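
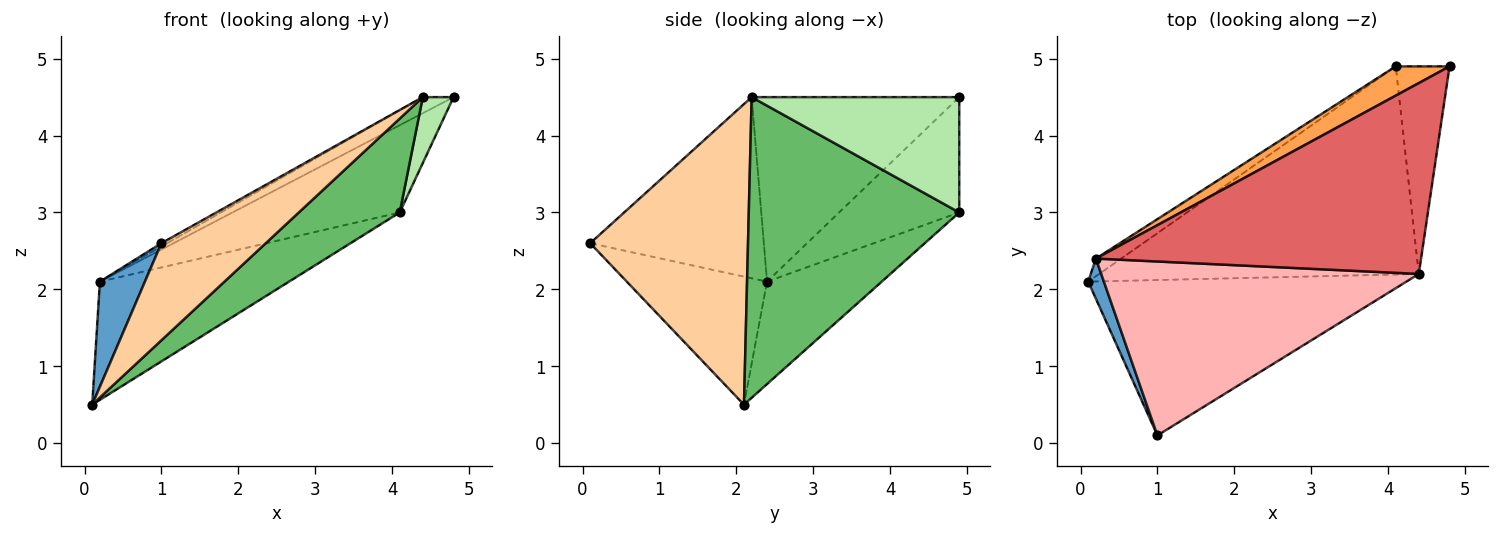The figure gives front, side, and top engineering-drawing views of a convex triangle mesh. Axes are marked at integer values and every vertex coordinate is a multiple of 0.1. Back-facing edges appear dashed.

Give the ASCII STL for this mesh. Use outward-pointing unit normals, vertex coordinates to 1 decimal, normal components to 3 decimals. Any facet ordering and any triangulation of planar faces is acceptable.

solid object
 facet normal -0.946 -0.304 0.116
  outer loop
   vertex 0.2 2.4 2.1
   vertex 0.1 2.1 0.5
   vertex 1.0 0.1 2.6
  endloop
 endfacet
 facet normal -0.514 0.848 -0.127
  outer loop
   vertex 0.2 2.4 2.1
   vertex 4.1 4.9 3.0
   vertex 0.1 2.1 0.5
  endloop
 endfacet
 facet normal -0.563 0.784 0.263
  outer loop
   vertex 0.2 2.4 2.1
   vertex 4.8 4.9 4.5
   vertex 4.1 4.9 3.0
  endloop
 endfacet
 facet normal 0.625 -0.414 -0.662
  outer loop
   vertex 4.4 2.2 4.5
   vertex 1.0 0.1 2.6
   vertex 0.1 2.1 0.5
  endloop
 endfacet
 facet normal 0.651 -0.312 -0.692
  outer loop
   vertex 4.4 2.2 4.5
   vertex 0.1 2.1 0.5
   vertex 4.1 4.9 3.0
  endloop
 endfacet
 facet normal 0.898 -0.133 -0.419
  outer loop
   vertex 4.4 2.2 4.5
   vertex 4.1 4.9 3.0
   vertex 4.8 4.9 4.5
  endloop
 endfacet
 facet normal -0.492 0.073 0.867
  outer loop
   vertex 4.4 2.2 4.5
   vertex 4.8 4.9 4.5
   vertex 0.2 2.4 2.1
  endloop
 endfacet
 facet normal -0.495 0.016 0.868
  outer loop
   vertex 4.4 2.2 4.5
   vertex 0.2 2.4 2.1
   vertex 1.0 0.1 2.6
  endloop
 endfacet
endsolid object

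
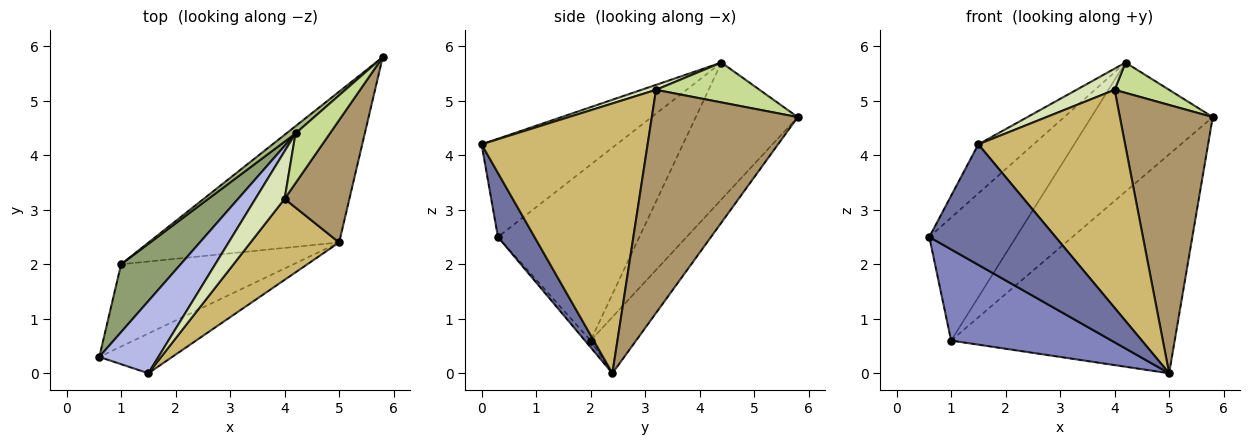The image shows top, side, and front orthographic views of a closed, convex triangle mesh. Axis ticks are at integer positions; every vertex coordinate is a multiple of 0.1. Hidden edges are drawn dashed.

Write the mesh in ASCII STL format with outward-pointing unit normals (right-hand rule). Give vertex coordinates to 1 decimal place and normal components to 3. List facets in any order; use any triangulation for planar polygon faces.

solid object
 facet normal 0.265 -0.916 -0.302
  outer loop
   vertex 1.5 0.0 4.2
   vertex 0.6 0.3 2.5
   vertex 5.0 2.4 0.0
  endloop
 endfacet
 facet normal -0.026 -0.742 -0.670
  outer loop
   vertex 1.0 2.0 0.6
   vertex 5.0 2.4 0.0
   vertex 0.6 0.3 2.5
  endloop
 endfacet
 facet normal -0.165 0.812 -0.559
  outer loop
   vertex 1.0 2.0 0.6
   vertex 5.8 5.8 4.7
   vertex 5.0 2.4 0.0
  endloop
 endfacet
 facet normal -0.809 0.330 0.486
  outer loop
   vertex 4.2 4.4 5.7
   vertex 0.6 0.3 2.5
   vertex 1.5 0.0 4.2
  endloop
 endfacet
 facet normal -0.819 0.503 0.277
  outer loop
   vertex 4.2 4.4 5.7
   vertex 1.0 2.0 0.6
   vertex 0.6 0.3 2.5
  endloop
 endfacet
 facet normal -0.642 0.765 0.043
  outer loop
   vertex 4.2 4.4 5.7
   vertex 5.8 5.8 4.7
   vertex 1.0 2.0 0.6
  endloop
 endfacet
 facet normal 0.703 -0.370 0.607
  outer loop
   vertex 4.0 3.2 5.2
   vertex 5.8 5.8 4.7
   vertex 4.2 4.4 5.7
  endloop
 endfacet
 facet normal 0.153 -0.402 0.903
  outer loop
   vertex 4.0 3.2 5.2
   vertex 4.2 4.4 5.7
   vertex 1.5 0.0 4.2
  endloop
 endfacet
 facet normal 0.819 -0.522 0.238
  outer loop
   vertex 4.0 3.2 5.2
   vertex 5.0 2.4 0.0
   vertex 5.8 5.8 4.7
  endloop
 endfacet
 facet normal 0.728 -0.643 0.239
  outer loop
   vertex 4.0 3.2 5.2
   vertex 1.5 0.0 4.2
   vertex 5.0 2.4 0.0
  endloop
 endfacet
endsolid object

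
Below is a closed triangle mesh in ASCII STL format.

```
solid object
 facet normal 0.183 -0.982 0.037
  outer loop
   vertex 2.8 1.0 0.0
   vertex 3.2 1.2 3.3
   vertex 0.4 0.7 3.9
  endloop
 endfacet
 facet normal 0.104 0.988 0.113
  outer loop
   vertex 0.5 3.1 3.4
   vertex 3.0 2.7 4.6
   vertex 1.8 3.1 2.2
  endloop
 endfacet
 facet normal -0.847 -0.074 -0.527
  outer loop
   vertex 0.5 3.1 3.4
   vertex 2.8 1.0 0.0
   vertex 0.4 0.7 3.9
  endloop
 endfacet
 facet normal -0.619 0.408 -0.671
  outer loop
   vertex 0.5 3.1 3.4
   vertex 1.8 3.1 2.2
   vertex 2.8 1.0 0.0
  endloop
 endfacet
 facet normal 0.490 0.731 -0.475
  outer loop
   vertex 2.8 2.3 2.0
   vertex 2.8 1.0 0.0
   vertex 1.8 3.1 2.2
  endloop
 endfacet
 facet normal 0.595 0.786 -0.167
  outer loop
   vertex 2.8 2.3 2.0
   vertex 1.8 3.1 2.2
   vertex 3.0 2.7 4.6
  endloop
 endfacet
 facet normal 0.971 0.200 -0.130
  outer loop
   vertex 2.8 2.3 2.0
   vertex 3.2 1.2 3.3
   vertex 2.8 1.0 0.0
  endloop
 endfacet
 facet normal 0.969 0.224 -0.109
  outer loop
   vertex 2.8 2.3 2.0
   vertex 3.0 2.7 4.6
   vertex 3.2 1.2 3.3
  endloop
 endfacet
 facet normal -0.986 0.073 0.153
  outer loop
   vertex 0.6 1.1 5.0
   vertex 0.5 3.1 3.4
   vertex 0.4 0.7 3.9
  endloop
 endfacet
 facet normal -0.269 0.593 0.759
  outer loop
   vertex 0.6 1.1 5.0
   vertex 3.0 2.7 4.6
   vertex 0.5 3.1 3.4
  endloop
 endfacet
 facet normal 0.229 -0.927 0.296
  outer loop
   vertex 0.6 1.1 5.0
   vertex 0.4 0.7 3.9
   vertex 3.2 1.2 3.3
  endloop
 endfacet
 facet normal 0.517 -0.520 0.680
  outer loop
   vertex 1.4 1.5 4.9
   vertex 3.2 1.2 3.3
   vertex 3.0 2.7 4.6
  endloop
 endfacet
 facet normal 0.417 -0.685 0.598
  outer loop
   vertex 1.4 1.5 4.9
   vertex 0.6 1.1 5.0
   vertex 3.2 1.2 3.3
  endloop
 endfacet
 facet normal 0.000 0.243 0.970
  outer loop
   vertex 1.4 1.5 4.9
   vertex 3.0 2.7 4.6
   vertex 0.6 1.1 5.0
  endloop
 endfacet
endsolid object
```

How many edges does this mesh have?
21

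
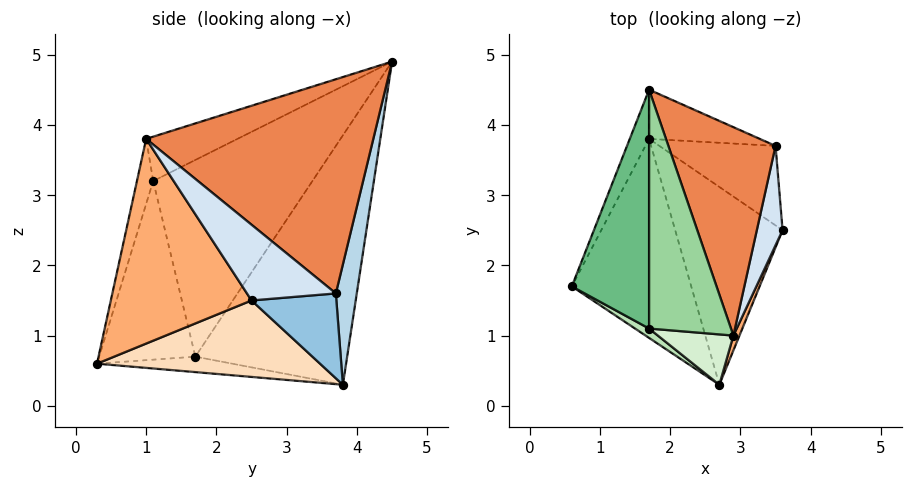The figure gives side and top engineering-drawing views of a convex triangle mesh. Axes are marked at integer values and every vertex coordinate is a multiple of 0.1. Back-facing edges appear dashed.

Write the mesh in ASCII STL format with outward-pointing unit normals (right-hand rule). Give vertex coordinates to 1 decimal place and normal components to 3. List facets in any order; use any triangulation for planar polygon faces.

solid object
 facet normal -0.889 0.453 -0.069
  outer loop
   vertex 1.7 3.8 0.3
   vertex 0.6 1.7 0.7
   vertex 1.7 4.5 4.9
  endloop
 endfacet
 facet normal 0.586 0.116 -0.802
  outer loop
   vertex 3.5 3.7 1.6
   vertex 3.6 2.5 1.5
   vertex 1.7 3.8 0.3
  endloop
 endfacet
 facet normal 0.161 0.976 -0.148
  outer loop
   vertex 3.5 3.7 1.6
   vertex 1.7 3.8 0.3
   vertex 1.7 4.5 4.9
  endloop
 endfacet
 facet normal 0.945 0.052 0.322
  outer loop
   vertex 3.5 3.7 1.6
   vertex 2.9 1.0 3.8
   vertex 3.6 2.5 1.5
  endloop
 endfacet
 facet normal 0.882 0.164 0.442
  outer loop
   vertex 3.5 3.7 1.6
   vertex 1.7 4.5 4.9
   vertex 2.9 1.0 3.8
  endloop
 endfacet
 facet normal 0.921 -0.388 0.027
  outer loop
   vertex 2.7 0.3 0.6
   vertex 3.6 2.5 1.5
   vertex 2.9 1.0 3.8
  endloop
 endfacet
 facet normal -0.127 -0.121 -0.984
  outer loop
   vertex 2.7 0.3 0.6
   vertex 0.6 1.7 0.7
   vertex 1.7 3.8 0.3
  endloop
 endfacet
 facet normal 0.577 0.095 -0.811
  outer loop
   vertex 2.7 0.3 0.6
   vertex 1.7 3.8 0.3
   vertex 3.6 2.5 1.5
  endloop
 endfacet
 facet normal -0.916 -0.180 0.360
  outer loop
   vertex 1.7 1.1 3.2
   vertex 1.7 4.5 4.9
   vertex 0.6 1.7 0.7
  endloop
 endfacet
 facet normal -0.436 -0.402 0.805
  outer loop
   vertex 1.7 1.1 3.2
   vertex 2.9 1.0 3.8
   vertex 1.7 4.5 4.9
  endloop
 endfacet
 facet normal -0.553 -0.832 0.043
  outer loop
   vertex 1.7 1.1 3.2
   vertex 0.6 1.7 0.7
   vertex 2.7 0.3 0.6
  endloop
 endfacet
 facet normal -0.190 -0.957 0.221
  outer loop
   vertex 1.7 1.1 3.2
   vertex 2.7 0.3 0.6
   vertex 2.9 1.0 3.8
  endloop
 endfacet
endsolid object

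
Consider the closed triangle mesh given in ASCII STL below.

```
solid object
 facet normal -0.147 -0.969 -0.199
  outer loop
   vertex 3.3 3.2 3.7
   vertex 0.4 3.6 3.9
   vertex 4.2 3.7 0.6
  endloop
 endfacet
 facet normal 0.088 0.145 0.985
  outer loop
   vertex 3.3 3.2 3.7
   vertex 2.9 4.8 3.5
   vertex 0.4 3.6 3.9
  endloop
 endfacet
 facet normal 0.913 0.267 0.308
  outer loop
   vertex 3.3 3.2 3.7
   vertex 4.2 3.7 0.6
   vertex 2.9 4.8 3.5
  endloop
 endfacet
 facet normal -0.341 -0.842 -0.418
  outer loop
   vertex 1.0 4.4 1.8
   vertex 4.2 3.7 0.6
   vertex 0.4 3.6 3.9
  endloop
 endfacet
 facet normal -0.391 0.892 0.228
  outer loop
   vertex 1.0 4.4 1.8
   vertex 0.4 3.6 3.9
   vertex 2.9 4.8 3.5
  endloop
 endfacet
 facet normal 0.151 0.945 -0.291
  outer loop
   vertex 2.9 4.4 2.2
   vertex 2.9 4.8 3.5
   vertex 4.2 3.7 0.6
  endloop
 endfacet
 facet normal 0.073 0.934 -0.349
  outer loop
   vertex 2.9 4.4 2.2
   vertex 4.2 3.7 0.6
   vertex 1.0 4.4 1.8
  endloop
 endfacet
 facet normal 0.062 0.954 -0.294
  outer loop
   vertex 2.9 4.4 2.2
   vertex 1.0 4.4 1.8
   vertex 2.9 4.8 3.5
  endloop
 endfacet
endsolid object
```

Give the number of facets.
8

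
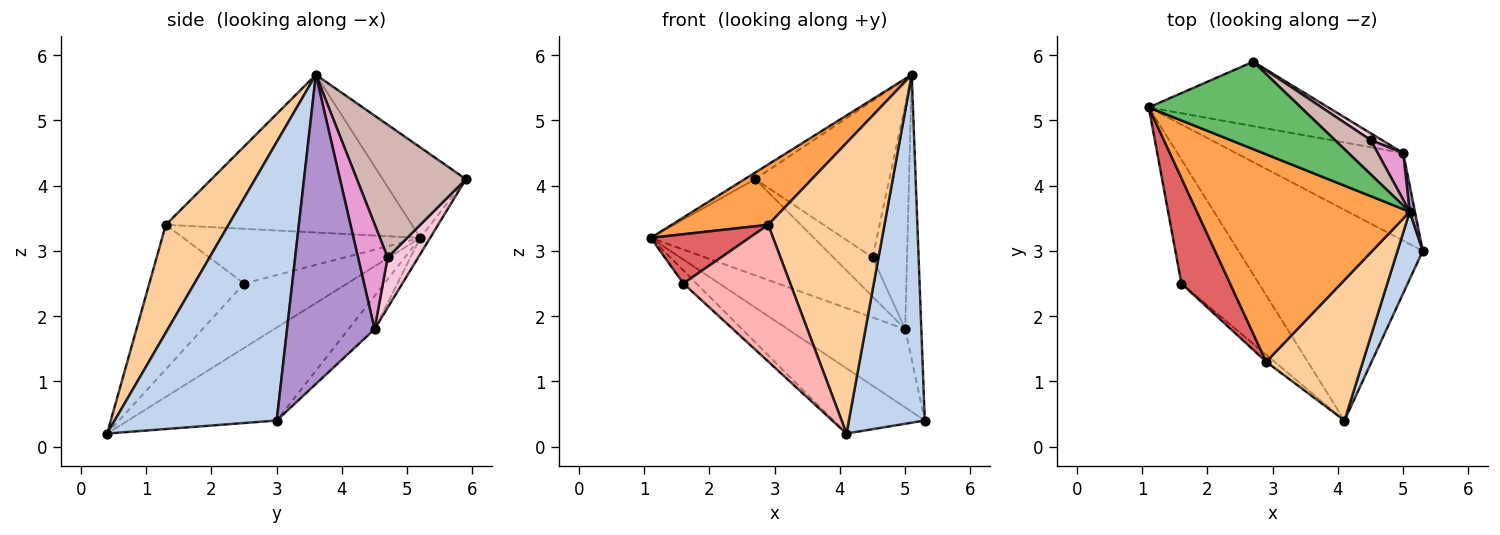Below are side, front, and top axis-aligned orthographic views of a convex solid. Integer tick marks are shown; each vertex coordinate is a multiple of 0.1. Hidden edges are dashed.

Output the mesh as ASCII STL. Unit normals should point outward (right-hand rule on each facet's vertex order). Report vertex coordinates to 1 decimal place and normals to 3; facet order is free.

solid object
 facet normal -0.434 0.267 -0.861
  outer loop
   vertex 4.1 0.4 0.2
   vertex 1.1 5.2 3.2
   vertex 5.3 3.0 0.4
  endloop
 endfacet
 facet normal 0.902 -0.423 0.082
  outer loop
   vertex 5.1 3.6 5.7
   vertex 4.1 0.4 0.2
   vertex 5.3 3.0 0.4
  endloop
 endfacet
 facet normal -0.580 -0.228 0.782
  outer loop
   vertex 2.9 1.3 3.4
   vertex 5.1 3.6 5.7
   vertex 1.1 5.2 3.2
  endloop
 endfacet
 facet normal 0.437 -0.810 0.392
  outer loop
   vertex 2.9 1.3 3.4
   vertex 4.1 0.4 0.2
   vertex 5.1 3.6 5.7
  endloop
 endfacet
 facet normal -0.510 0.064 0.858
  outer loop
   vertex 2.7 5.9 4.1
   vertex 1.1 5.2 3.2
   vertex 5.1 3.6 5.7
  endloop
 endfacet
 facet normal -0.637 0.081 -0.766
  outer loop
   vertex 1.6 2.5 2.5
   vertex 1.1 5.2 3.2
   vertex 4.1 0.4 0.2
  endloop
 endfacet
 facet normal -0.713 -0.297 0.635
  outer loop
   vertex 1.6 2.5 2.5
   vertex 2.9 1.3 3.4
   vertex 1.1 5.2 3.2
  endloop
 endfacet
 facet normal -0.663 -0.747 -0.039
  outer loop
   vertex 1.6 2.5 2.5
   vertex 4.1 0.4 0.2
   vertex 2.9 1.3 3.4
  endloop
 endfacet
 facet normal 0.983 0.181 0.017
  outer loop
   vertex 5.0 4.5 1.8
   vertex 5.1 3.6 5.7
   vertex 5.3 3.0 0.4
  endloop
 endfacet
 facet normal -0.146 0.659 -0.738
  outer loop
   vertex 5.0 4.5 1.8
   vertex 5.3 3.0 0.4
   vertex 1.1 5.2 3.2
  endloop
 endfacet
 facet normal -0.051 0.830 -0.556
  outer loop
   vertex 5.0 4.5 1.8
   vertex 1.1 5.2 3.2
   vertex 2.7 5.9 4.1
  endloop
 endfacet
 facet normal 0.622 0.765 0.167
  outer loop
   vertex 4.5 4.7 2.9
   vertex 2.7 5.9 4.1
   vertex 5.1 3.6 5.7
  endloop
 endfacet
 facet normal 0.644 0.749 0.156
  outer loop
   vertex 4.5 4.7 2.9
   vertex 5.1 3.6 5.7
   vertex 5.0 4.5 1.8
  endloop
 endfacet
 facet normal 0.611 0.780 0.136
  outer loop
   vertex 4.5 4.7 2.9
   vertex 5.0 4.5 1.8
   vertex 2.7 5.9 4.1
  endloop
 endfacet
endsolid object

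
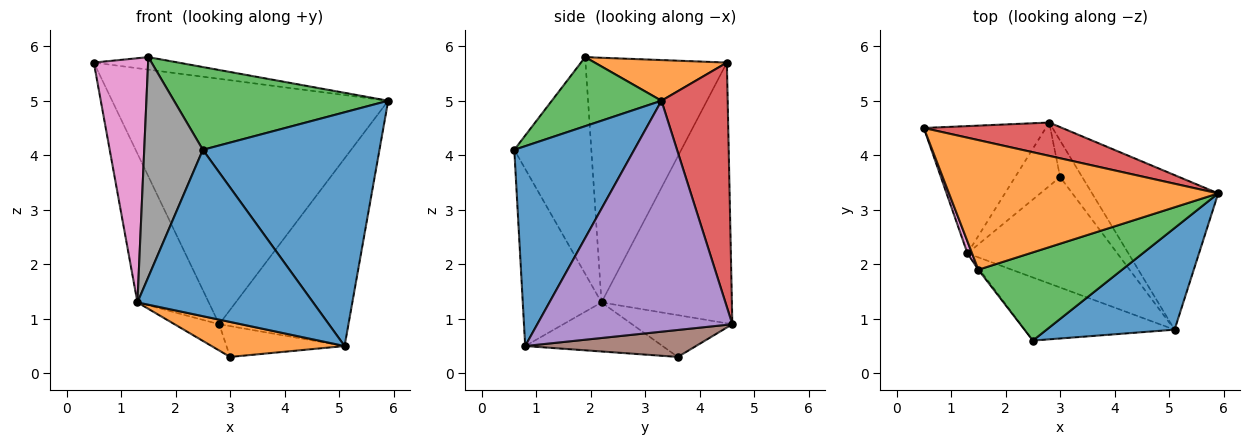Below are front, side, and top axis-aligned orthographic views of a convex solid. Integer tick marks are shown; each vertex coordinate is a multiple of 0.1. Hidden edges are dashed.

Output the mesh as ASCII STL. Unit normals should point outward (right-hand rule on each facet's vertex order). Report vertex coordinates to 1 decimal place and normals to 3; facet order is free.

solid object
 facet normal 0.529 -0.778 0.339
  outer loop
   vertex 5.1 0.8 0.5
   vertex 5.9 3.3 5.0
   vertex 2.5 0.6 4.1
  endloop
 endfacet
 facet normal 0.149 0.095 0.984
  outer loop
   vertex 1.5 1.9 5.8
   vertex 5.9 3.3 5.0
   vertex 0.5 4.5 5.7
  endloop
 endfacet
 facet normal 0.331 -0.646 0.688
  outer loop
   vertex 1.5 1.9 5.8
   vertex 2.5 0.6 4.1
   vertex 5.9 3.3 5.0
  endloop
 endfacet
 facet normal 0.231 0.964 0.131
  outer loop
   vertex 2.8 4.6 0.9
   vertex 0.5 4.5 5.7
   vertex 5.9 3.3 5.0
  endloop
 endfacet
 facet normal 0.759 0.503 -0.414
  outer loop
   vertex 2.8 4.6 0.9
   vertex 5.9 3.3 5.0
   vertex 5.1 0.8 0.5
  endloop
 endfacet
 facet normal 0.682 0.472 -0.559
  outer loop
   vertex 2.8 4.6 0.9
   vertex 5.1 0.8 0.5
   vertex 3.0 3.6 0.3
  endloop
 endfacet
 facet normal -0.933 -0.358 0.018
  outer loop
   vertex 1.3 2.2 1.3
   vertex 1.5 1.9 5.8
   vertex 0.5 4.5 5.7
  endloop
 endfacet
 facet normal -0.796 -0.606 -0.005
  outer loop
   vertex 1.3 2.2 1.3
   vertex 2.5 0.6 4.1
   vertex 1.5 1.9 5.8
  endloop
 endfacet
 facet normal -0.812 0.444 -0.380
  outer loop
   vertex 1.3 2.2 1.3
   vertex 0.5 4.5 5.7
   vertex 2.8 4.6 0.9
  endloop
 endfacet
 facet normal -0.651 0.290 -0.701
  outer loop
   vertex 1.3 2.2 1.3
   vertex 2.8 4.6 0.9
   vertex 3.0 3.6 0.3
  endloop
 endfacet
 facet normal -0.387 -0.862 -0.327
  outer loop
   vertex 1.3 2.2 1.3
   vertex 5.1 0.8 0.5
   vertex 2.5 0.6 4.1
  endloop
 endfacet
 facet normal -0.298 -0.288 -0.910
  outer loop
   vertex 1.3 2.2 1.3
   vertex 3.0 3.6 0.3
   vertex 5.1 0.8 0.5
  endloop
 endfacet
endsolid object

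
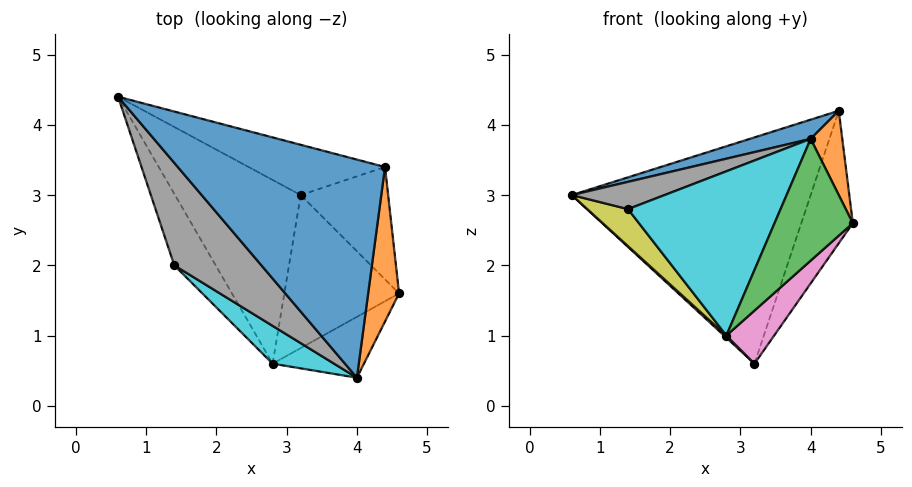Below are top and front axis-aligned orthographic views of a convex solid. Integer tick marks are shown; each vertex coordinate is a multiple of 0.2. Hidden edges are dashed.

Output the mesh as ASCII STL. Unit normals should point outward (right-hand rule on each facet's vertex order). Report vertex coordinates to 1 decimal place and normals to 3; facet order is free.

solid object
 facet normal -0.320 -0.083 0.944
  outer loop
   vertex 4.0 0.4 3.8
   vertex 4.4 3.4 4.2
   vertex 0.6 4.4 3.0
  endloop
 endfacet
 facet normal 0.938 -0.166 0.304
  outer loop
   vertex 4.0 0.4 3.8
   vertex 4.6 1.6 2.6
   vertex 4.4 3.4 4.2
  endloop
 endfacet
 facet normal 0.667 -0.667 -0.333
  outer loop
   vertex 2.8 0.6 1.0
   vertex 4.6 1.6 2.6
   vertex 4.0 0.4 3.8
  endloop
 endfacet
 facet normal 0.309 0.928 -0.206
  outer loop
   vertex 3.2 3.0 0.6
   vertex 0.6 4.4 3.0
   vertex 4.4 3.4 4.2
  endloop
 endfacet
 facet normal 0.860 0.389 -0.330
  outer loop
   vertex 3.2 3.0 0.6
   vertex 4.4 3.4 4.2
   vertex 4.6 1.6 2.6
  endloop
 endfacet
 facet normal -0.681 -0.009 -0.732
  outer loop
   vertex 3.2 3.0 0.6
   vertex 2.8 0.6 1.0
   vertex 0.6 4.4 3.0
  endloop
 endfacet
 facet normal 0.715 -0.229 -0.661
  outer loop
   vertex 3.2 3.0 0.6
   vertex 4.6 1.6 2.6
   vertex 2.8 0.6 1.0
  endloop
 endfacet
 facet normal -0.468 -0.227 0.854
  outer loop
   vertex 1.4 2.0 2.8
   vertex 4.0 0.4 3.8
   vertex 0.6 4.4 3.0
  endloop
 endfacet
 facet normal -0.848 -0.244 -0.470
  outer loop
   vertex 1.4 2.0 2.8
   vertex 0.6 4.4 3.0
   vertex 2.8 0.6 1.0
  endloop
 endfacet
 facet normal -0.566 -0.804 0.185
  outer loop
   vertex 1.4 2.0 2.8
   vertex 2.8 0.6 1.0
   vertex 4.0 0.4 3.8
  endloop
 endfacet
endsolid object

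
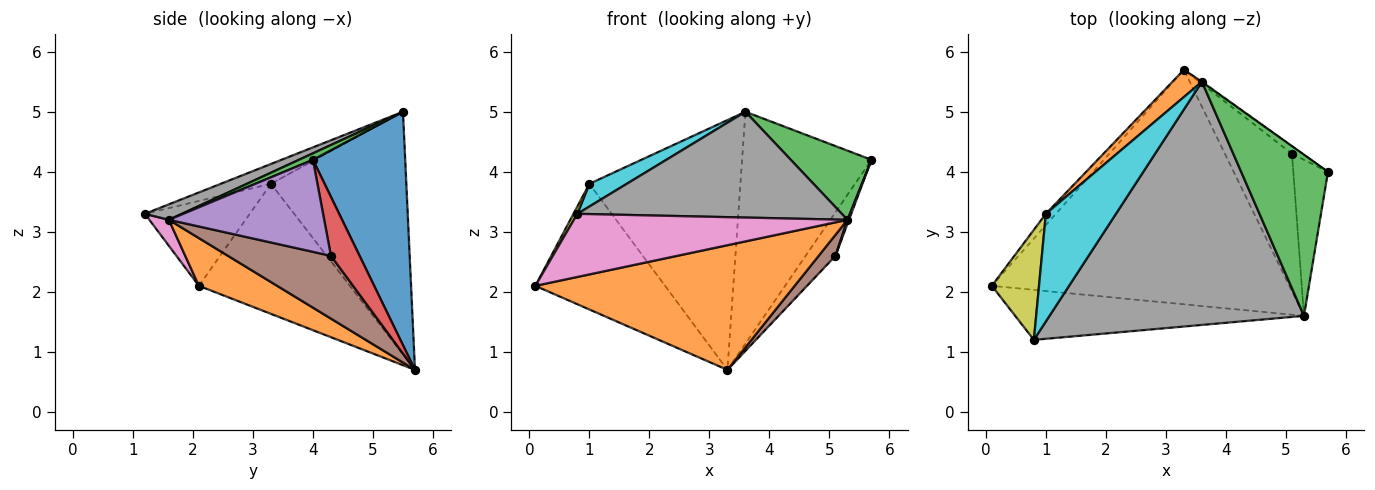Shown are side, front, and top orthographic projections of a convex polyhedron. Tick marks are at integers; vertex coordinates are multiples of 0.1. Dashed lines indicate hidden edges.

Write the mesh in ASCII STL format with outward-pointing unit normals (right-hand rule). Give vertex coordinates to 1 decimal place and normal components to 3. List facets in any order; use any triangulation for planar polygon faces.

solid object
 facet normal 0.581 0.814 -0.003
  outer loop
   vertex 3.6 5.5 5.0
   vertex 5.7 4.0 4.2
   vertex 3.3 5.7 0.7
  endloop
 endfacet
 facet normal 0.140 -0.465 -0.874
  outer loop
   vertex 5.3 1.6 3.2
   vertex 0.1 2.1 2.1
   vertex 3.3 5.7 0.7
  endloop
 endfacet
 facet normal 0.068 -0.393 0.917
  outer loop
   vertex 5.3 1.6 3.2
   vertex 5.7 4.0 4.2
   vertex 3.6 5.5 5.0
  endloop
 endfacet
 facet normal 0.687 0.716 -0.123
  outer loop
   vertex 5.1 4.3 2.6
   vertex 3.3 5.7 0.7
   vertex 5.7 4.0 4.2
  endloop
 endfacet
 facet normal 0.936 -0.009 -0.353
  outer loop
   vertex 5.1 4.3 2.6
   vertex 5.7 4.0 4.2
   vertex 5.3 1.6 3.2
  endloop
 endfacet
 facet normal 0.679 -0.111 -0.725
  outer loop
   vertex 5.1 4.3 2.6
   vertex 5.3 1.6 3.2
   vertex 3.3 5.7 0.7
  endloop
 endfacet
 facet normal 0.056 -0.783 -0.620
  outer loop
   vertex 0.8 1.2 3.3
   vertex 0.1 2.1 2.1
   vertex 5.3 1.6 3.2
  endloop
 endfacet
 facet normal 0.056 -0.398 0.916
  outer loop
   vertex 0.8 1.2 3.3
   vertex 5.3 1.6 3.2
   vertex 3.6 5.5 5.0
  endloop
 endfacet
 facet normal -0.874 -0.032 0.485
  outer loop
   vertex 1.0 3.3 3.8
   vertex 0.1 2.1 2.1
   vertex 0.8 1.2 3.3
  endloop
 endfacet
 facet normal -0.267 -0.199 0.943
  outer loop
   vertex 1.0 3.3 3.8
   vertex 0.8 1.2 3.3
   vertex 3.6 5.5 5.0
  endloop
 endfacet
 facet normal -0.757 0.650 -0.058
  outer loop
   vertex 1.0 3.3 3.8
   vertex 3.3 5.7 0.7
   vertex 0.1 2.1 2.1
  endloop
 endfacet
 facet normal -0.665 0.742 0.081
  outer loop
   vertex 1.0 3.3 3.8
   vertex 3.6 5.5 5.0
   vertex 3.3 5.7 0.7
  endloop
 endfacet
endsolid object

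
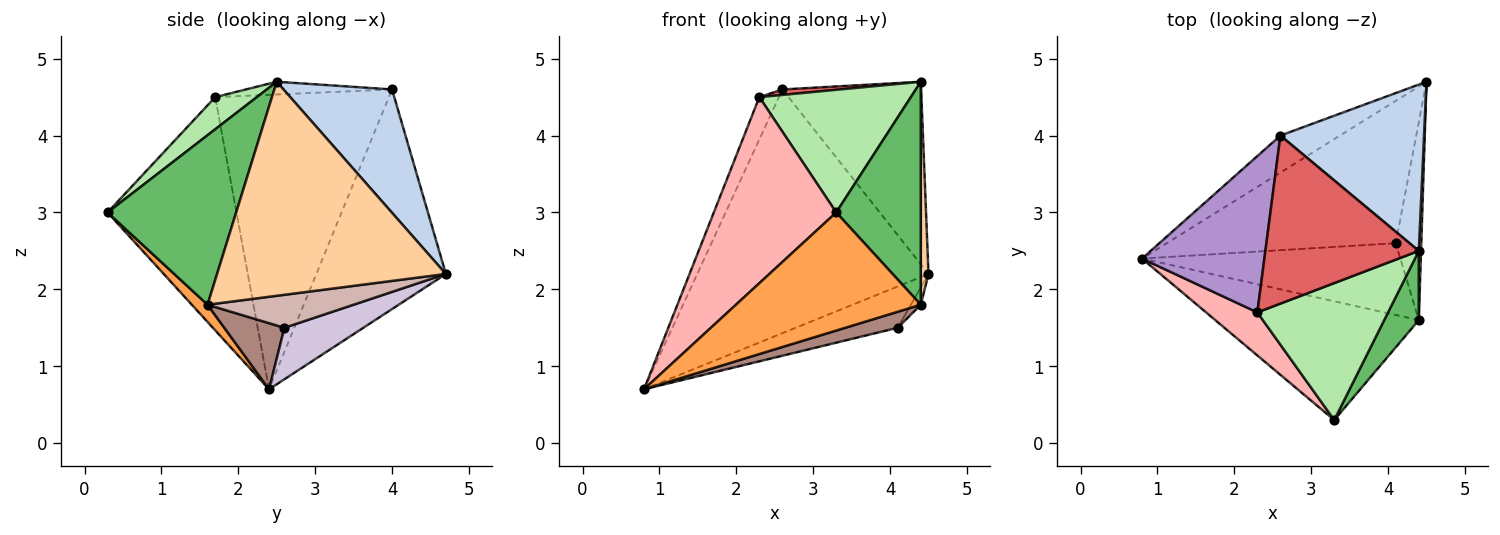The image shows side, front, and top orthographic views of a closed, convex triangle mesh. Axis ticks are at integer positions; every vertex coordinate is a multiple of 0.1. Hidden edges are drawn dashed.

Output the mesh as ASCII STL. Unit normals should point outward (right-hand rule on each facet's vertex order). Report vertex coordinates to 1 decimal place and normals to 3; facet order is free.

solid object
 facet normal -0.484 0.865 -0.131
  outer loop
   vertex 2.6 4.0 4.6
   vertex 4.5 4.7 2.2
   vertex 0.8 2.4 0.7
  endloop
 endfacet
 facet normal 0.501 0.640 0.583
  outer loop
   vertex 2.6 4.0 4.6
   vertex 4.4 2.5 4.7
   vertex 4.5 4.7 2.2
  endloop
 endfacet
 facet normal 0.060 -0.704 -0.708
  outer loop
   vertex 4.4 1.6 1.8
   vertex 3.3 0.3 3.0
   vertex 0.8 2.4 0.7
  endloop
 endfacet
 facet normal 0.999 -0.034 0.010
  outer loop
   vertex 4.4 1.6 1.8
   vertex 4.5 4.7 2.2
   vertex 4.4 2.5 4.7
  endloop
 endfacet
 facet normal 0.824 -0.542 0.168
  outer loop
   vertex 4.4 1.6 1.8
   vertex 4.4 2.5 4.7
   vertex 3.3 0.3 3.0
  endloop
 endfacet
 facet normal 0.180 -0.656 0.733
  outer loop
   vertex 2.3 1.7 4.5
   vertex 3.3 0.3 3.0
   vertex 4.4 2.5 4.7
  endloop
 endfacet
 facet normal -0.082 -0.033 0.996
  outer loop
   vertex 2.3 1.7 4.5
   vertex 4.4 2.5 4.7
   vertex 2.6 4.0 4.6
  endloop
 endfacet
 facet normal -0.716 -0.680 0.157
  outer loop
   vertex 2.3 1.7 4.5
   vertex 0.8 2.4 0.7
   vertex 3.3 0.3 3.0
  endloop
 endfacet
 facet normal -0.919 0.103 0.382
  outer loop
   vertex 2.3 1.7 4.5
   vertex 2.6 4.0 4.6
   vertex 0.8 2.4 0.7
  endloop
 endfacet
 facet normal 0.211 0.273 -0.939
  outer loop
   vertex 4.1 2.6 1.5
   vertex 0.8 2.4 0.7
   vertex 4.5 4.7 2.2
  endloop
 endfacet
 facet normal 0.242 -0.211 -0.947
  outer loop
   vertex 4.1 2.6 1.5
   vertex 4.4 1.6 1.8
   vertex 0.8 2.4 0.7
  endloop
 endfacet
 facet normal 0.790 0.053 -0.611
  outer loop
   vertex 4.1 2.6 1.5
   vertex 4.5 4.7 2.2
   vertex 4.4 1.6 1.8
  endloop
 endfacet
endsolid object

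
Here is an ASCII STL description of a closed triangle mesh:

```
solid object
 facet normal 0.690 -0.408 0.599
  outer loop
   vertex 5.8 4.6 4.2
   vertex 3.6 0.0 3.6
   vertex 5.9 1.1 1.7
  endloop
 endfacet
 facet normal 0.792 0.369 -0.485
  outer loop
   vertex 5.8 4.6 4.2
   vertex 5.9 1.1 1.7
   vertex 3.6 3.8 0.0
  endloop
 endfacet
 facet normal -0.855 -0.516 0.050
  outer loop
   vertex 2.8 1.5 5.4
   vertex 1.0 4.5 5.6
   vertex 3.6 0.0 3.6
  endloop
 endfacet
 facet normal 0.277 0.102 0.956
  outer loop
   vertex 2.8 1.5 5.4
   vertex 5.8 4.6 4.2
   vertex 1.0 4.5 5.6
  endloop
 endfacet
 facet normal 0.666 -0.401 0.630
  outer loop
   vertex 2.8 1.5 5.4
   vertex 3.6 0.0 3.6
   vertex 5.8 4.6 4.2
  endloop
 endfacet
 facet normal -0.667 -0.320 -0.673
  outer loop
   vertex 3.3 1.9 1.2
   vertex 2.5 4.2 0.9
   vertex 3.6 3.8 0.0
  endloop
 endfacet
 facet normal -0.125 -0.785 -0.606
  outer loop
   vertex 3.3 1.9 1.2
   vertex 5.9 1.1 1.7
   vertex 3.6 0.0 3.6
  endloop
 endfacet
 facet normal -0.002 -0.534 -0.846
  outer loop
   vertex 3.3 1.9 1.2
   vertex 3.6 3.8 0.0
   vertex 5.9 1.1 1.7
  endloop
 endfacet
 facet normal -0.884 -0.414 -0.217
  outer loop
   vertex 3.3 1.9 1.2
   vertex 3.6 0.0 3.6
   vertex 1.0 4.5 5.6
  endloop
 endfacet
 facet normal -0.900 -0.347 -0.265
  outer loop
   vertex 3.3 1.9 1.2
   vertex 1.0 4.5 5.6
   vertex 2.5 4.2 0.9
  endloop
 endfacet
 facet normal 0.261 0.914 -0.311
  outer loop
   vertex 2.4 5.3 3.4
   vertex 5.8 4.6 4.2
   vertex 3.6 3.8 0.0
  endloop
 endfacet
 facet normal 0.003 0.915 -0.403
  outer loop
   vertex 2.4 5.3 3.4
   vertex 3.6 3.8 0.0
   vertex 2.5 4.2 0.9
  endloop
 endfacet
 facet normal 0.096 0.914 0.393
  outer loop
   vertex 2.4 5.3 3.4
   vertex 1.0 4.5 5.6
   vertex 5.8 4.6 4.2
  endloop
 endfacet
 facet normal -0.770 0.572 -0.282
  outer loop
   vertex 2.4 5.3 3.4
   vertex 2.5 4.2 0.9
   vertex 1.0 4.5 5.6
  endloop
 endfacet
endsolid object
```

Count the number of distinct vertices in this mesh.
9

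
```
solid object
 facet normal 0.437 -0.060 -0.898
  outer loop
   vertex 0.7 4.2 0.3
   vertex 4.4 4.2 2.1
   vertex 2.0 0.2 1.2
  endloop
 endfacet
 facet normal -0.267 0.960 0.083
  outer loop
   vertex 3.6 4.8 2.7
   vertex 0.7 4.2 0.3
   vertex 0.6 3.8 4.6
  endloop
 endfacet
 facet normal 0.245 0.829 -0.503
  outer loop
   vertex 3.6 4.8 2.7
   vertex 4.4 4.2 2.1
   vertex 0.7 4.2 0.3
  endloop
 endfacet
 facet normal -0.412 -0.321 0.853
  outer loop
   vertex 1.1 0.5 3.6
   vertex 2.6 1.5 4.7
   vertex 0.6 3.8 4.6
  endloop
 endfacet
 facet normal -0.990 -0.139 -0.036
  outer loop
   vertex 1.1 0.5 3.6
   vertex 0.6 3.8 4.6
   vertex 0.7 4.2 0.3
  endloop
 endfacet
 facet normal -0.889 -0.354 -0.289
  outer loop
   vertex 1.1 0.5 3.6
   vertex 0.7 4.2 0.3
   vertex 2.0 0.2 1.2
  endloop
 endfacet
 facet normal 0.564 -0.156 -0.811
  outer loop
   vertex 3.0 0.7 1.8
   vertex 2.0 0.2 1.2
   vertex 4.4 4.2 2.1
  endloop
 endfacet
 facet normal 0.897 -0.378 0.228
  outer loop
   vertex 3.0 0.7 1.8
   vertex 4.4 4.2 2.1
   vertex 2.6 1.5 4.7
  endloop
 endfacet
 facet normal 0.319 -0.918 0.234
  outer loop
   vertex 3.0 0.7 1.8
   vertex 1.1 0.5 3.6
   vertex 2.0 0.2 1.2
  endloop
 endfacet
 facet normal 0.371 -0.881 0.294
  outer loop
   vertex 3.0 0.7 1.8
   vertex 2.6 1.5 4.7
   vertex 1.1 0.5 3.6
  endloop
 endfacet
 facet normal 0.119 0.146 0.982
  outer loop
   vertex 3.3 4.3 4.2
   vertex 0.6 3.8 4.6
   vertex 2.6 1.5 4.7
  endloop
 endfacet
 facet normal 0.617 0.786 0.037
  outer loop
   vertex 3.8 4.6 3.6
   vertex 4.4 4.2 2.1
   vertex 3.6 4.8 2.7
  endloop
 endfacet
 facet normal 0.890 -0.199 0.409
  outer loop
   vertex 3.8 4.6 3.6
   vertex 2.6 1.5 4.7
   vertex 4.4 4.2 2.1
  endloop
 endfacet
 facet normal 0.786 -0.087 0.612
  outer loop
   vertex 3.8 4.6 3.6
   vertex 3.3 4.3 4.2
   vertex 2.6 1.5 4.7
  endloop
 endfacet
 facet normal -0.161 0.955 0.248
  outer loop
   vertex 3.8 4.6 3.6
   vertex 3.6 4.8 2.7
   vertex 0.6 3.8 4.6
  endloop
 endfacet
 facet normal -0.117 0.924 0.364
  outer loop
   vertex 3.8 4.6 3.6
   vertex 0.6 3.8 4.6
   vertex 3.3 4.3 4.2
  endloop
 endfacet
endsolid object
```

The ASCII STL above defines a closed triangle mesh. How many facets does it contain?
16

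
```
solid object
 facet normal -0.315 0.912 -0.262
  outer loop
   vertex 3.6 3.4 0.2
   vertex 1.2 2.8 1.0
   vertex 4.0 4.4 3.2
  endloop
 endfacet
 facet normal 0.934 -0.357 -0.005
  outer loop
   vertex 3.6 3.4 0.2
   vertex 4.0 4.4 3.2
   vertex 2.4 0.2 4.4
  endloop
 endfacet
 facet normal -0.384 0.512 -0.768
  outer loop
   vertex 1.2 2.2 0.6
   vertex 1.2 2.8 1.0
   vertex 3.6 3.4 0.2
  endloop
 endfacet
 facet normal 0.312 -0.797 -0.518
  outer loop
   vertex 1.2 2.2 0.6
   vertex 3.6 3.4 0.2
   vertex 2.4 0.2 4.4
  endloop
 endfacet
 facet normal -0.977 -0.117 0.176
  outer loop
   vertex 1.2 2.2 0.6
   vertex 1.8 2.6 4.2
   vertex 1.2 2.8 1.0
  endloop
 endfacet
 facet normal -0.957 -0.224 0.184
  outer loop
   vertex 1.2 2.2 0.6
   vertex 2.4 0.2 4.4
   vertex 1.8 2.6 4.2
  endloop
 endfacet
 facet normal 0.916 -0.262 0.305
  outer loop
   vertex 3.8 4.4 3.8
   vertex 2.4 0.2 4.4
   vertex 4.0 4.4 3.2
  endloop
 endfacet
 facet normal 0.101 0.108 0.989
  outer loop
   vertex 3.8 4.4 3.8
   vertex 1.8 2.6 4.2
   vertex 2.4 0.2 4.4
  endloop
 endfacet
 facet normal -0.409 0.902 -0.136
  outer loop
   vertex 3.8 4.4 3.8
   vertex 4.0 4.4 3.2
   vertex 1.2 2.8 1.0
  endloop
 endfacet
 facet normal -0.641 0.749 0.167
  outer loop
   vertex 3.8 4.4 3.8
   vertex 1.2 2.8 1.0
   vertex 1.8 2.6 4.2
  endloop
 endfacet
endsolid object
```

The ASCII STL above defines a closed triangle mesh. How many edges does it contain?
15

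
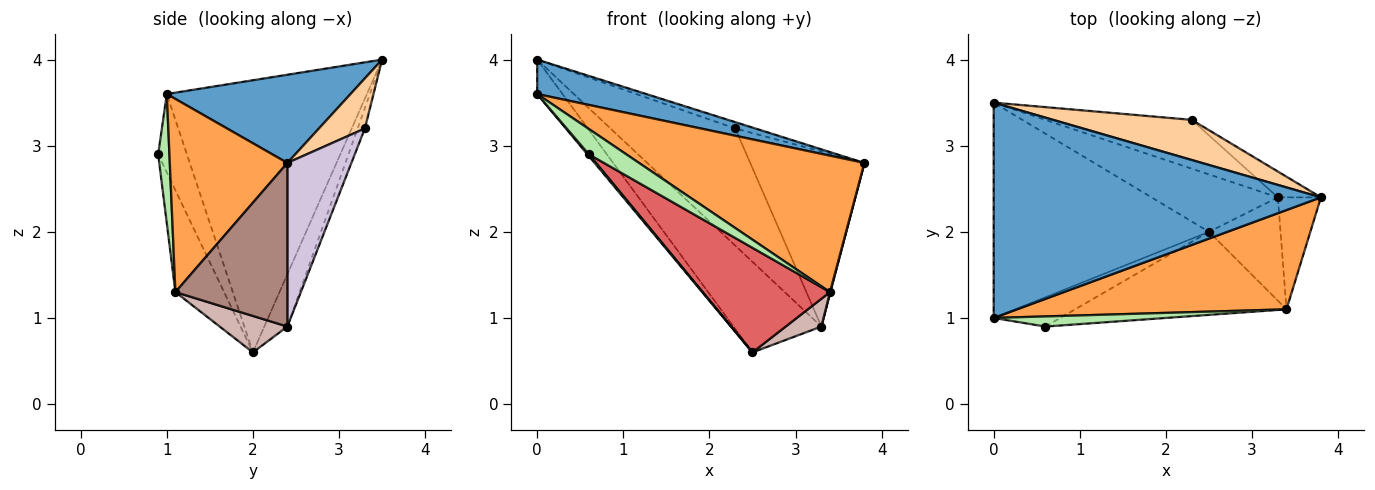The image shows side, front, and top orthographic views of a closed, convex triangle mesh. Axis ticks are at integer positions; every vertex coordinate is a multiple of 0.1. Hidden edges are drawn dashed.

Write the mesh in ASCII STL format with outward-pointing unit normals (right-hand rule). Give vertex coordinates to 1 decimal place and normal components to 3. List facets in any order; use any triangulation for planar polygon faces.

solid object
 facet normal 0.257 -0.153 0.954
  outer loop
   vertex 0.0 3.5 4.0
   vertex 0.0 1.0 3.6
   vertex 3.8 2.4 2.8
  endloop
 endfacet
 facet normal -0.780 0.099 -0.617
  outer loop
   vertex 2.5 2.0 0.6
   vertex 0.0 1.0 3.6
   vertex 0.0 3.5 4.0
  endloop
 endfacet
 facet normal 0.389 -0.745 0.542
  outer loop
   vertex 3.4 1.1 1.3
   vertex 3.8 2.4 2.8
   vertex 0.0 1.0 3.6
  endloop
 endfacet
 facet normal 0.336 0.147 0.930
  outer loop
   vertex 2.3 3.3 3.2
   vertex 0.0 3.5 4.0
   vertex 3.8 2.4 2.8
  endloop
 endfacet
 facet normal -0.761 -0.038 -0.647
  outer loop
   vertex 0.6 0.9 2.9
   vertex 0.0 1.0 3.6
   vertex 2.5 2.0 0.6
  endloop
 endfacet
 facet normal 0.268 -0.894 0.358
  outer loop
   vertex 0.6 0.9 2.9
   vertex 3.4 1.1 1.3
   vertex 0.0 1.0 3.6
  endloop
 endfacet
 facet normal -0.287 -0.750 -0.596
  outer loop
   vertex 0.6 0.9 2.9
   vertex 2.5 2.0 0.6
   vertex 3.4 1.1 1.3
  endloop
 endfacet
 facet normal -0.216 0.825 -0.523
  outer loop
   vertex 3.3 2.4 0.9
   vertex 2.5 2.0 0.6
   vertex 0.0 3.5 4.0
  endloop
 endfacet
 facet normal -0.053 0.922 -0.384
  outer loop
   vertex 3.3 2.4 0.9
   vertex 0.0 3.5 4.0
   vertex 2.3 3.3 3.2
  endloop
 endfacet
 facet normal 0.485 0.865 -0.128
  outer loop
   vertex 3.3 2.4 0.9
   vertex 2.3 3.3 3.2
   vertex 3.8 2.4 2.8
  endloop
 endfacet
 facet normal 0.967 -0.004 -0.254
  outer loop
   vertex 3.3 2.4 0.9
   vertex 3.8 2.4 2.8
   vertex 3.4 1.1 1.3
  endloop
 endfacet
 facet normal 0.441 -0.233 -0.867
  outer loop
   vertex 3.3 2.4 0.9
   vertex 3.4 1.1 1.3
   vertex 2.5 2.0 0.6
  endloop
 endfacet
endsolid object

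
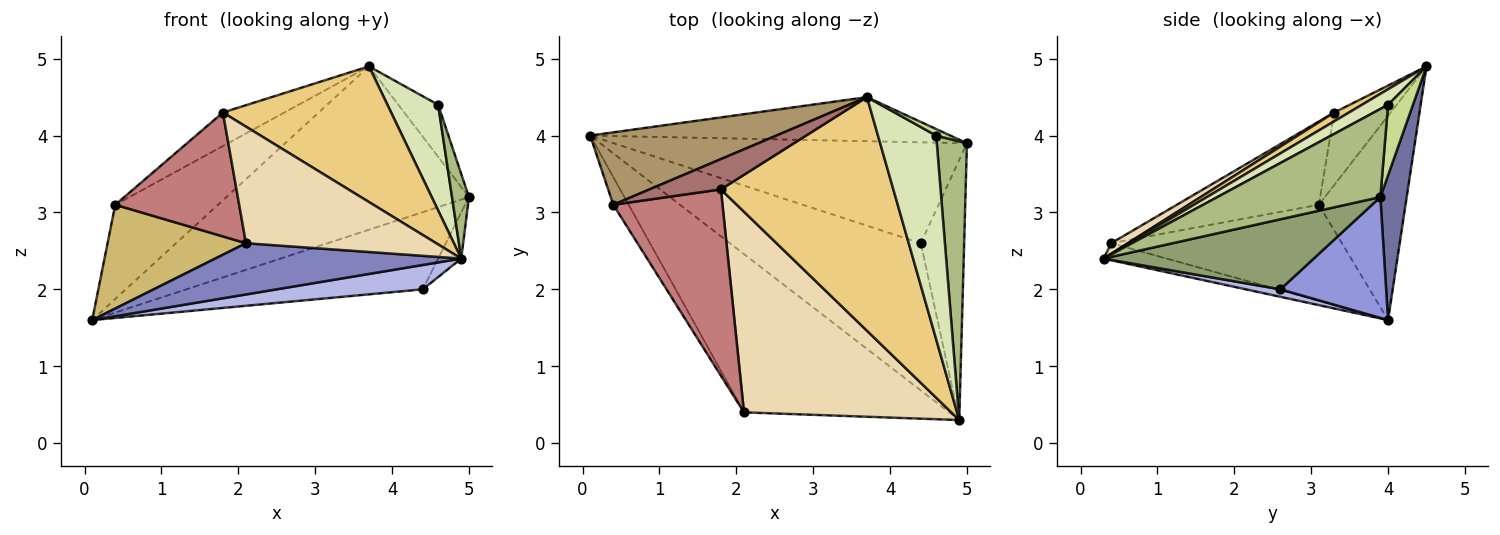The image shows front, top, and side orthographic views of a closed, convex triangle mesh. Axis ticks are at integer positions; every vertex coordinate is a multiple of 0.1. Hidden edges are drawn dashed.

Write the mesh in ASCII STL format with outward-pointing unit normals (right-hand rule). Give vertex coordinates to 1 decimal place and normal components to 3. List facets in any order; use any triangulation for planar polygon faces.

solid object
 facet normal 0.104 0.960 -0.259
  outer loop
   vertex 3.7 4.5 4.9
   vertex 5.0 3.9 3.2
   vertex 0.1 4.0 1.6
  endloop
 endfacet
 facet normal -0.079 -0.307 -0.948
  outer loop
   vertex 2.1 0.4 2.6
   vertex 0.1 4.0 1.6
   vertex 4.9 0.3 2.4
  endloop
 endfacet
 facet normal 0.262 0.586 -0.766
  outer loop
   vertex 4.4 2.6 2.0
   vertex 0.1 4.0 1.6
   vertex 5.0 3.9 3.2
  endloop
 endfacet
 facet normal 0.039 -0.163 -0.986
  outer loop
   vertex 4.4 2.6 2.0
   vertex 4.9 0.3 2.4
   vertex 0.1 4.0 1.6
  endloop
 endfacet
 facet normal 0.847 0.093 -0.524
  outer loop
   vertex 4.4 2.6 2.0
   vertex 5.0 3.9 3.2
   vertex 4.9 0.3 2.4
  endloop
 endfacet
 facet normal 0.942 -0.098 0.322
  outer loop
   vertex 4.6 4.0 4.4
   vertex 4.9 0.3 2.4
   vertex 5.0 3.9 3.2
  endloop
 endfacet
 facet normal 0.527 0.843 0.105
  outer loop
   vertex 4.6 4.0 4.4
   vertex 5.0 3.9 3.2
   vertex 3.7 4.5 4.9
  endloop
 endfacet
 facet normal 0.231 -0.448 0.864
  outer loop
   vertex 4.6 4.0 4.4
   vertex 3.7 4.5 4.9
   vertex 4.9 0.3 2.4
  endloop
 endfacet
 facet normal -0.556 0.659 0.507
  outer loop
   vertex 0.4 3.1 3.1
   vertex 3.7 4.5 4.9
   vertex 0.1 4.0 1.6
  endloop
 endfacet
 facet normal -0.850 -0.510 -0.136
  outer loop
   vertex 0.4 3.1 3.1
   vertex 0.1 4.0 1.6
   vertex 2.1 0.4 2.6
  endloop
 endfacet
 facet normal 0.044 -0.502 0.864
  outer loop
   vertex 1.8 3.3 4.3
   vertex 4.9 0.3 2.4
   vertex 3.7 4.5 4.9
  endloop
 endfacet
 facet normal 0.044 -0.502 0.864
  outer loop
   vertex 1.8 3.3 4.3
   vertex 2.1 0.4 2.6
   vertex 4.9 0.3 2.4
  endloop
 endfacet
 facet normal -0.563 0.614 0.554
  outer loop
   vertex 1.8 3.3 4.3
   vertex 3.7 4.5 4.9
   vertex 0.4 3.1 3.1
  endloop
 endfacet
 facet normal -0.536 -0.468 0.703
  outer loop
   vertex 1.8 3.3 4.3
   vertex 0.4 3.1 3.1
   vertex 2.1 0.4 2.6
  endloop
 endfacet
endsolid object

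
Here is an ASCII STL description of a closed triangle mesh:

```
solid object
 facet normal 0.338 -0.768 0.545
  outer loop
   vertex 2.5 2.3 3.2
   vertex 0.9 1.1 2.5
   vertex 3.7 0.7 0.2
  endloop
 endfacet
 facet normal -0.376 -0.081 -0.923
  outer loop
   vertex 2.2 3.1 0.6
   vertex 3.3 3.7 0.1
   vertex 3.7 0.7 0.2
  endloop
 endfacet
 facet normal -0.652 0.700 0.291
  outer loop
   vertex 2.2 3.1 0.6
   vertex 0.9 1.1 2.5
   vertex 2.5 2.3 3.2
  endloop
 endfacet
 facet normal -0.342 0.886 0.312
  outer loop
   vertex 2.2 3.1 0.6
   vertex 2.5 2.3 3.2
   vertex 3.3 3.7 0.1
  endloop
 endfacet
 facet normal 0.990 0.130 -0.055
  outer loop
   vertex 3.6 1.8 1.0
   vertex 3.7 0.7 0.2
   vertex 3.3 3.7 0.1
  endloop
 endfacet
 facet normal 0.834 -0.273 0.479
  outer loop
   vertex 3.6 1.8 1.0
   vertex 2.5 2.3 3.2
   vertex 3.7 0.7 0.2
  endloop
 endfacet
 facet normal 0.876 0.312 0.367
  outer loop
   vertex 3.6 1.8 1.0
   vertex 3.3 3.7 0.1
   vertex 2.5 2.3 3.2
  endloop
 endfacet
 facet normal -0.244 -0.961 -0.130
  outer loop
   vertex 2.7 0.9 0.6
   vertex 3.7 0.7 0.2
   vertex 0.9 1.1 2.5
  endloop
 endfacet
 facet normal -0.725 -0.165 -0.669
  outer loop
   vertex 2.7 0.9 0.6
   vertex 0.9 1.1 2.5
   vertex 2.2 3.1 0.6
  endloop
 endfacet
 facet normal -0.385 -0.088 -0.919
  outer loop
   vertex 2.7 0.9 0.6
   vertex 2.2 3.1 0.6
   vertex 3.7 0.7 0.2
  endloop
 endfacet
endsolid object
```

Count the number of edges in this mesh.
15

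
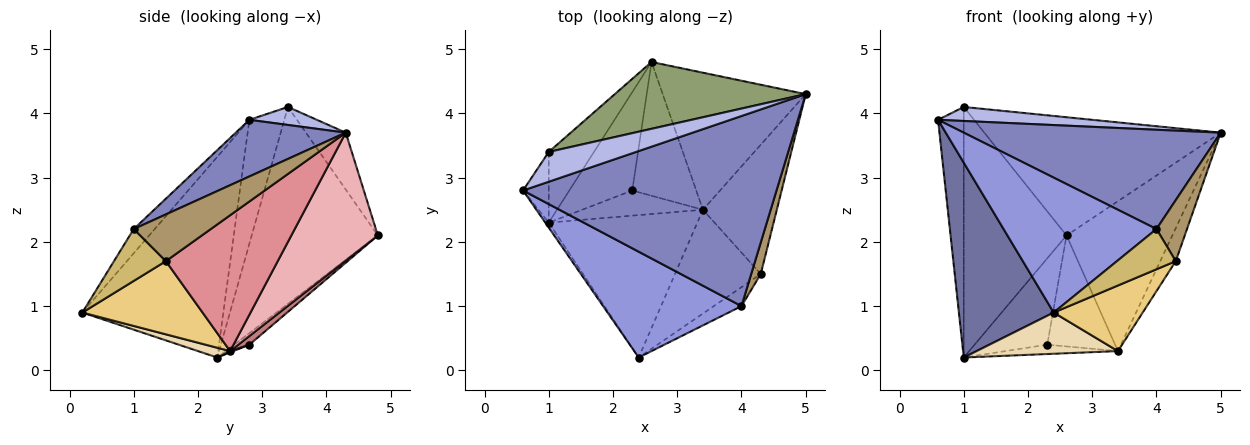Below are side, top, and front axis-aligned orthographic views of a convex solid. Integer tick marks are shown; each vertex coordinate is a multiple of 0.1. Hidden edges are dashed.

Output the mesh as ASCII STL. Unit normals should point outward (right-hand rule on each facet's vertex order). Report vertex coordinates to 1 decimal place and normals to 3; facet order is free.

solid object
 facet normal -0.830 -0.558 -0.014
  outer loop
   vertex 1.0 2.3 0.2
   vertex 2.4 0.2 0.9
   vertex 0.6 2.8 3.9
  endloop
 endfacet
 facet normal 0.194 -0.454 0.869
  outer loop
   vertex 4.0 1.0 2.2
   vertex 5.0 4.3 3.7
   vertex 0.6 2.8 3.9
  endloop
 endfacet
 facet normal -0.107 -0.782 0.614
  outer loop
   vertex 4.0 1.0 2.2
   vertex 0.6 2.8 3.9
   vertex 2.4 0.2 0.9
  endloop
 endfacet
 facet normal 0.183 -0.419 0.890
  outer loop
   vertex 1.0 3.4 4.1
   vertex 0.6 2.8 3.9
   vertex 5.0 4.3 3.7
  endloop
 endfacet
 facet normal -0.145 0.861 0.487
  outer loop
   vertex 1.0 3.4 4.1
   vertex 5.0 4.3 3.7
   vertex 2.6 4.8 2.1
  endloop
 endfacet
 facet normal -0.794 0.585 -0.165
  outer loop
   vertex 1.0 3.4 4.1
   vertex 1.0 2.3 0.2
   vertex 0.6 2.8 3.9
  endloop
 endfacet
 facet normal -0.763 0.622 -0.175
  outer loop
   vertex 1.0 3.4 4.1
   vertex 2.6 4.8 2.1
   vertex 1.0 2.3 0.2
  endloop
 endfacet
 facet normal -0.137 0.653 -0.745
  outer loop
   vertex 2.3 2.8 0.4
   vertex 1.0 2.3 0.2
   vertex 2.6 4.8 2.1
  endloop
 endfacet
 facet normal 0.913 -0.362 0.187
  outer loop
   vertex 4.3 1.5 1.7
   vertex 5.0 4.3 3.7
   vertex 4.0 1.0 2.2
  endloop
 endfacet
 facet normal 0.624 -0.707 -0.333
  outer loop
   vertex 4.3 1.5 1.7
   vertex 4.0 1.0 2.2
   vertex 2.4 0.2 0.9
  endloop
 endfacet
 facet normal 0.585 -0.433 -0.686
  outer loop
   vertex 3.4 2.5 0.3
   vertex 4.3 1.5 1.7
   vertex 2.4 0.2 0.9
  endloop
 endfacet
 facet normal 0.063 -0.278 -0.959
  outer loop
   vertex 3.4 2.5 0.3
   vertex 2.4 0.2 0.9
   vertex 1.0 2.3 0.2
  endloop
 endfacet
 facet normal 0.010 0.349 -0.937
  outer loop
   vertex 3.4 2.5 0.3
   vertex 1.0 2.3 0.2
   vertex 2.3 2.8 0.4
  endloop
 endfacet
 facet normal 0.104 0.635 -0.765
  outer loop
   vertex 3.4 2.5 0.3
   vertex 2.3 2.8 0.4
   vertex 2.6 4.8 2.1
  endloop
 endfacet
 facet normal 0.872 0.121 -0.474
  outer loop
   vertex 3.4 2.5 0.3
   vertex 5.0 4.3 3.7
   vertex 4.3 1.5 1.7
  endloop
 endfacet
 facet normal 0.517 0.632 -0.578
  outer loop
   vertex 3.4 2.5 0.3
   vertex 2.6 4.8 2.1
   vertex 5.0 4.3 3.7
  endloop
 endfacet
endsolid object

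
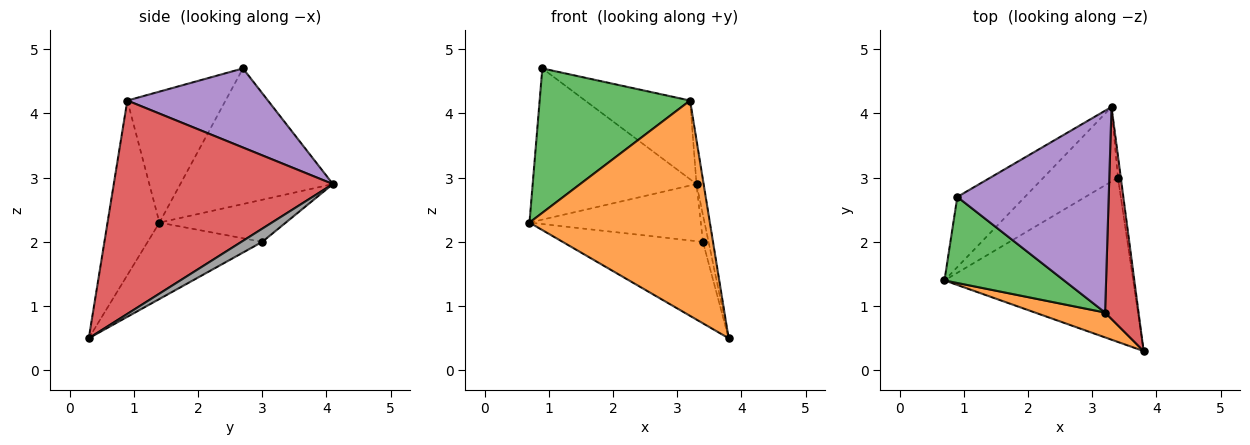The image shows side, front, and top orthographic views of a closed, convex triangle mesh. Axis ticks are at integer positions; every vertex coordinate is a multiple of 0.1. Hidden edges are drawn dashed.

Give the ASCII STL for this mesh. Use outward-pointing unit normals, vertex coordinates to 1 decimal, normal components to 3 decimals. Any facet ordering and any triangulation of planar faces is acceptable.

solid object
 facet normal -0.645 0.693 -0.322
  outer loop
   vertex 0.9 2.7 4.7
   vertex 3.3 4.1 2.9
   vertex 0.7 1.4 2.3
  endloop
 endfacet
 facet normal -0.275 -0.955 0.110
  outer loop
   vertex 3.2 0.9 4.2
   vertex 0.7 1.4 2.3
   vertex 3.8 0.3 0.5
  endloop
 endfacet
 facet normal -0.489 -0.749 0.447
  outer loop
   vertex 3.2 0.9 4.2
   vertex 0.9 2.7 4.7
   vertex 0.7 1.4 2.3
  endloop
 endfacet
 facet normal 0.987 0.032 0.155
  outer loop
   vertex 3.2 0.9 4.2
   vertex 3.8 0.3 0.5
   vertex 3.3 4.1 2.9
  endloop
 endfacet
 facet normal 0.438 0.327 0.838
  outer loop
   vertex 3.2 0.9 4.2
   vertex 3.3 4.1 2.9
   vertex 0.9 2.7 4.7
  endloop
 endfacet
 facet normal -0.341 0.417 -0.842
  outer loop
   vertex 3.4 3.0 2.0
   vertex 3.8 0.3 0.5
   vertex 0.7 1.4 2.3
  endloop
 endfacet
 facet normal -0.409 0.555 -0.724
  outer loop
   vertex 3.4 3.0 2.0
   vertex 0.7 1.4 2.3
   vertex 3.3 4.1 2.9
  endloop
 endfacet
 facet normal 0.945 0.254 -0.206
  outer loop
   vertex 3.4 3.0 2.0
   vertex 3.3 4.1 2.9
   vertex 3.8 0.3 0.5
  endloop
 endfacet
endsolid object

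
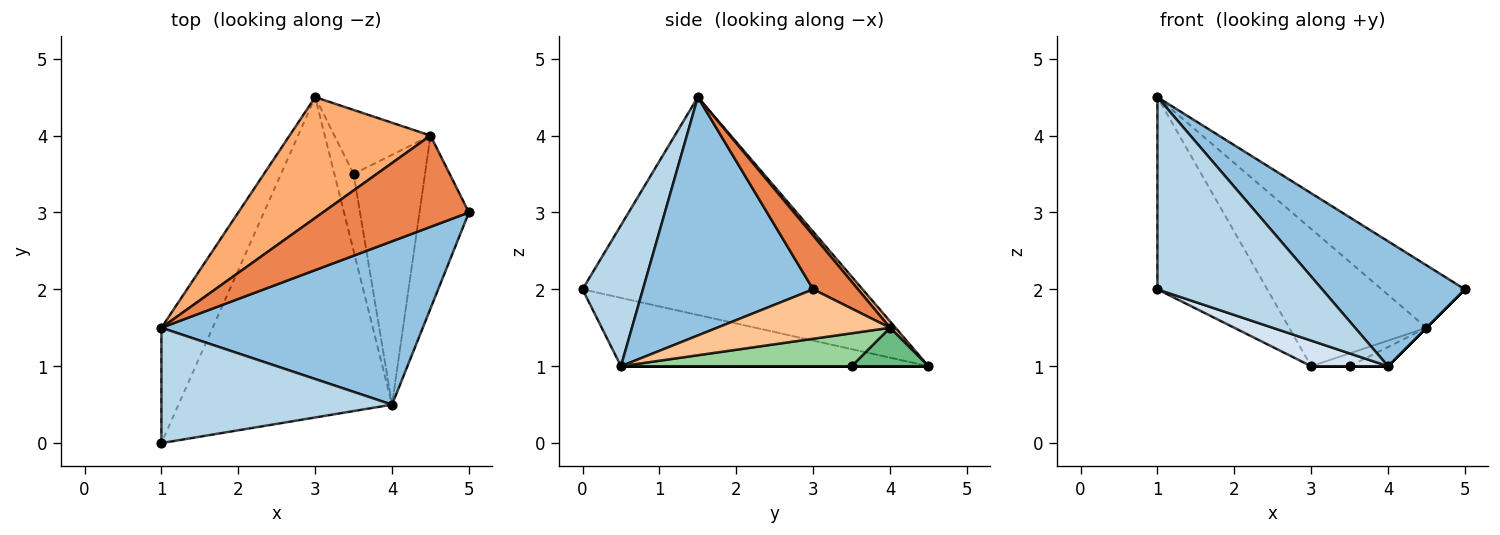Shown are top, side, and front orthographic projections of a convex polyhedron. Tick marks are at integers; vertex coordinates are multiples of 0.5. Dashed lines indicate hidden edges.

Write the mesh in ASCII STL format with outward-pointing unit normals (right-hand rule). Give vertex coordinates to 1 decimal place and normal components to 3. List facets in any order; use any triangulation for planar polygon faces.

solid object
 facet normal -0.909 0.357 -0.214
  outer loop
   vertex 1.0 0.0 2.0
   vertex 1.0 1.5 4.5
   vertex 3.0 4.5 1.0
  endloop
 endfacet
 facet normal 0.587 -0.492 0.643
  outer loop
   vertex 4.0 0.5 1.0
   vertex 5.0 3.0 2.0
   vertex 1.0 1.5 4.5
  endloop
 endfacet
 facet normal 0.300 -0.818 0.491
  outer loop
   vertex 4.0 0.5 1.0
   vertex 1.0 1.5 4.5
   vertex 1.0 0.0 2.0
  endloop
 endfacet
 facet normal -0.304 -0.076 -0.950
  outer loop
   vertex 4.0 0.5 1.0
   vertex 1.0 0.0 2.0
   vertex 3.0 4.5 1.0
  endloop
 endfacet
 facet normal 0.291 0.540 0.790
  outer loop
   vertex 4.5 4.0 1.5
   vertex 1.0 1.5 4.5
   vertex 5.0 3.0 2.0
  endloop
 endfacet
 facet normal 0.030 0.750 0.660
  outer loop
   vertex 4.5 4.0 1.5
   vertex 3.0 4.5 1.0
   vertex 1.0 1.5 4.5
  endloop
 endfacet
 facet normal 0.707 0.000 -0.707
  outer loop
   vertex 4.5 4.0 1.5
   vertex 5.0 3.0 2.0
   vertex 4.0 0.5 1.0
  endloop
 endfacet
 facet normal 0.000 0.000 -1.000
  outer loop
   vertex 3.5 3.5 1.0
   vertex 4.0 0.5 1.0
   vertex 3.0 4.5 1.0
  endloop
 endfacet
 facet normal 0.365 0.183 -0.913
  outer loop
   vertex 3.5 3.5 1.0
   vertex 3.0 4.5 1.0
   vertex 4.5 4.0 1.5
  endloop
 endfacet
 facet normal 0.418 0.070 -0.906
  outer loop
   vertex 3.5 3.5 1.0
   vertex 4.5 4.0 1.5
   vertex 4.0 0.5 1.0
  endloop
 endfacet
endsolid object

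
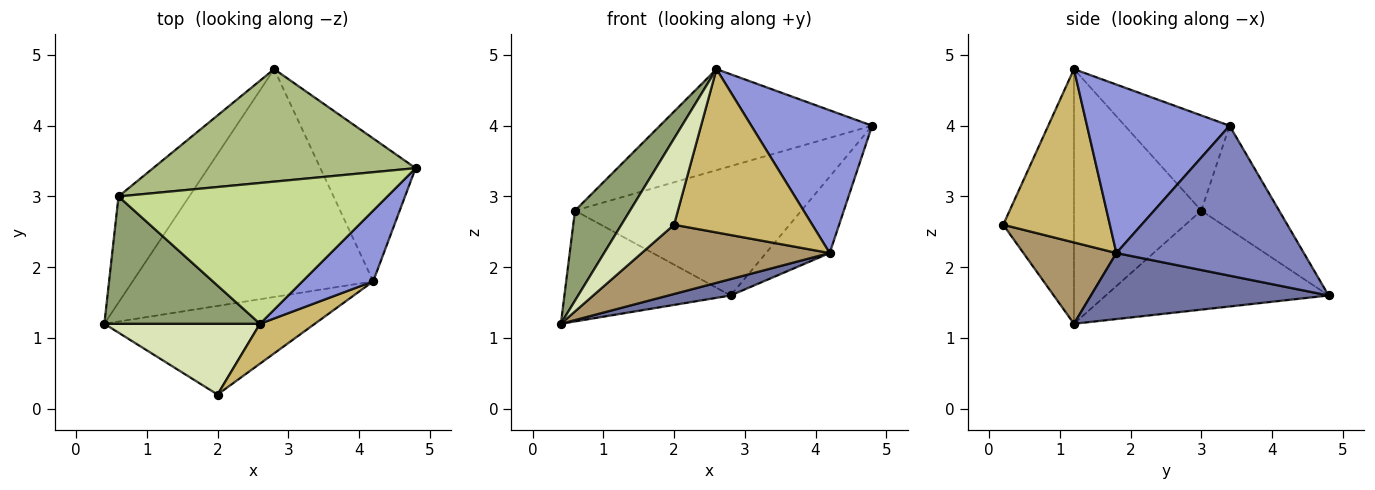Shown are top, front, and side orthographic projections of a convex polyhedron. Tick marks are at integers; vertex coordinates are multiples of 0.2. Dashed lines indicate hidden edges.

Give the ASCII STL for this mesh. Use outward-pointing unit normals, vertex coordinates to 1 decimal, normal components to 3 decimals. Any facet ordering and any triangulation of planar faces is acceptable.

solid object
 facet normal 0.264 -0.069 -0.962
  outer loop
   vertex 4.2 1.8 2.2
   vertex 0.4 1.2 1.2
   vertex 2.8 4.8 1.6
  endloop
 endfacet
 facet normal 0.811 0.276 -0.515
  outer loop
   vertex 4.2 1.8 2.2
   vertex 2.8 4.8 1.6
   vertex 4.8 3.4 4.0
  endloop
 endfacet
 facet normal 0.727 -0.616 0.305
  outer loop
   vertex 4.2 1.8 2.2
   vertex 4.8 3.4 4.0
   vertex 2.6 1.2 4.8
  endloop
 endfacet
 facet normal -0.696 0.519 -0.497
  outer loop
   vertex 0.6 3.0 2.8
   vertex 2.8 4.8 1.6
   vertex 0.4 1.2 1.2
  endloop
 endfacet
 facet normal -0.801 -0.346 0.489
  outer loop
   vertex 0.6 3.0 2.8
   vertex 0.4 1.2 1.2
   vertex 2.6 1.2 4.8
  endloop
 endfacet
 facet normal -0.251 0.730 0.635
  outer loop
   vertex 0.6 3.0 2.8
   vertex 4.8 3.4 4.0
   vertex 2.8 4.8 1.6
  endloop
 endfacet
 facet normal -0.276 0.560 0.781
  outer loop
   vertex 0.6 3.0 2.8
   vertex 2.6 1.2 4.8
   vertex 4.8 3.4 4.0
  endloop
 endfacet
 facet normal -0.720 -0.536 0.440
  outer loop
   vertex 2.0 0.2 2.6
   vertex 2.6 1.2 4.8
   vertex 0.4 1.2 1.2
  endloop
 endfacet
 facet normal 0.291 -0.589 -0.754
  outer loop
   vertex 2.0 0.2 2.6
   vertex 0.4 1.2 1.2
   vertex 4.2 1.8 2.2
  endloop
 endfacet
 facet normal 0.600 -0.777 0.190
  outer loop
   vertex 2.0 0.2 2.6
   vertex 4.2 1.8 2.2
   vertex 2.6 1.2 4.8
  endloop
 endfacet
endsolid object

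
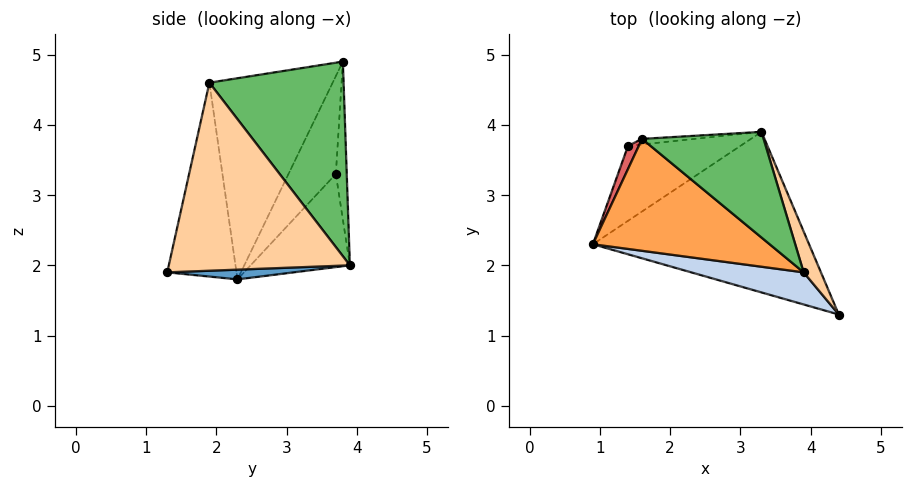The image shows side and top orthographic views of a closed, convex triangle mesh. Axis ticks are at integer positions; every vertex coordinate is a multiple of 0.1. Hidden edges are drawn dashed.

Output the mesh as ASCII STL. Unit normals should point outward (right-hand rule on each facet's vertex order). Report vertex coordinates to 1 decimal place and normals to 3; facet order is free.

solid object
 facet normal 0.045 0.057 -0.997
  outer loop
   vertex 3.3 3.9 2.0
   vertex 4.4 1.3 1.9
   vertex 0.9 2.3 1.8
  endloop
 endfacet
 facet normal -0.275 -0.948 0.160
  outer loop
   vertex 3.9 1.9 4.6
   vertex 0.9 2.3 1.8
   vertex 4.4 1.3 1.9
  endloop
 endfacet
 facet normal -0.528 -0.712 0.464
  outer loop
   vertex 3.9 1.9 4.6
   vertex 1.6 3.8 4.9
   vertex 0.9 2.3 1.8
  endloop
 endfacet
 facet normal 0.919 0.385 0.084
  outer loop
   vertex 3.9 1.9 4.6
   vertex 4.4 1.3 1.9
   vertex 3.3 3.9 2.0
  endloop
 endfacet
 facet normal 0.617 0.686 0.385
  outer loop
   vertex 3.9 1.9 4.6
   vertex 3.3 3.9 2.0
   vertex 1.6 3.8 4.9
  endloop
 endfacet
 facet normal -0.439 0.725 -0.530
  outer loop
   vertex 1.4 3.7 3.3
   vertex 3.3 3.9 2.0
   vertex 0.9 2.3 1.8
  endloop
 endfacet
 facet normal -0.967 0.231 0.106
  outer loop
   vertex 1.4 3.7 3.3
   vertex 0.9 2.3 1.8
   vertex 1.6 3.8 4.9
  endloop
 endfacet
 facet normal -0.135 0.990 -0.045
  outer loop
   vertex 1.4 3.7 3.3
   vertex 1.6 3.8 4.9
   vertex 3.3 3.9 2.0
  endloop
 endfacet
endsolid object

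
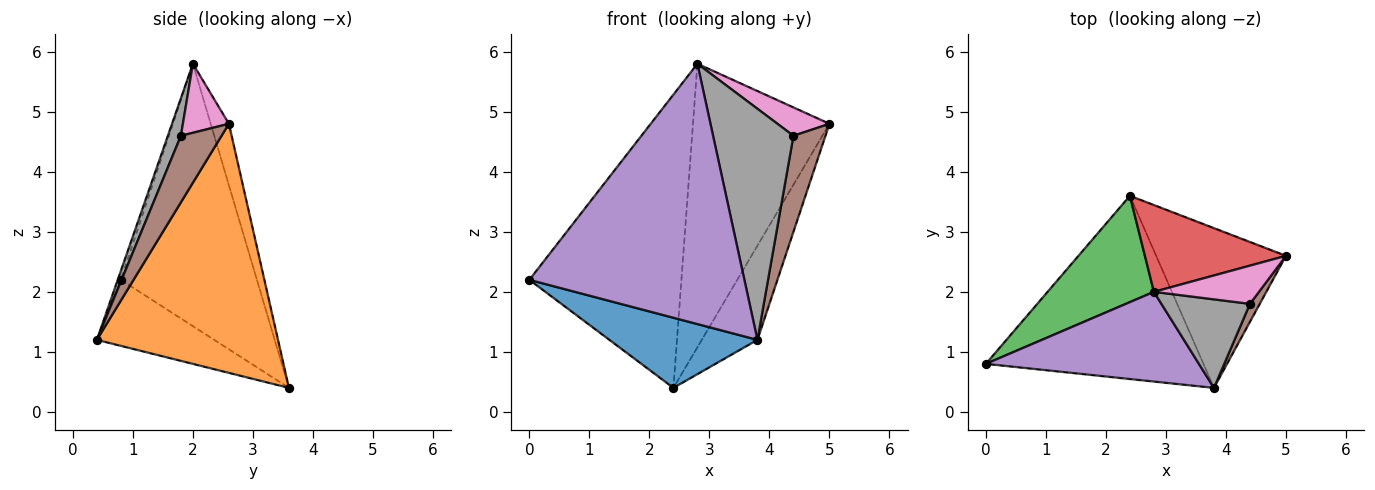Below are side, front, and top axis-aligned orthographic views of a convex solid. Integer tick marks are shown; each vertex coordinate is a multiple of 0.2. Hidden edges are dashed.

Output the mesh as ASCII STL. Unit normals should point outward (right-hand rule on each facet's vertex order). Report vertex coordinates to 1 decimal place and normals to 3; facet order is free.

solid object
 facet normal -0.273 -0.344 -0.899
  outer loop
   vertex 3.8 0.4 1.2
   vertex 0.0 0.8 2.2
   vertex 2.4 3.6 0.4
  endloop
 endfacet
 facet normal 0.856 0.263 -0.446
  outer loop
   vertex 3.8 0.4 1.2
   vertex 2.4 3.6 0.4
   vertex 5.0 2.6 4.8
  endloop
 endfacet
 facet normal -0.644 0.719 0.261
  outer loop
   vertex 2.8 2.0 5.8
   vertex 2.4 3.6 0.4
   vertex 0.0 0.8 2.2
  endloop
 endfacet
 facet normal -0.127 0.948 0.290
  outer loop
   vertex 2.8 2.0 5.8
   vertex 5.0 2.6 4.8
   vertex 2.4 3.6 0.4
  endloop
 endfacet
 facet normal -0.014 -0.945 0.326
  outer loop
   vertex 2.8 2.0 5.8
   vertex 0.0 0.8 2.2
   vertex 3.8 0.4 1.2
  endloop
 endfacet
 facet normal 0.781 -0.614 0.115
  outer loop
   vertex 4.4 1.8 4.6
   vertex 3.8 0.4 1.2
   vertex 5.0 2.6 4.8
  endloop
 endfacet
 facet normal 0.467 -0.527 0.710
  outer loop
   vertex 4.4 1.8 4.6
   vertex 5.0 2.6 4.8
   vertex 2.8 2.0 5.8
  endloop
 endfacet
 facet normal 0.150 -0.923 0.354
  outer loop
   vertex 4.4 1.8 4.6
   vertex 2.8 2.0 5.8
   vertex 3.8 0.4 1.2
  endloop
 endfacet
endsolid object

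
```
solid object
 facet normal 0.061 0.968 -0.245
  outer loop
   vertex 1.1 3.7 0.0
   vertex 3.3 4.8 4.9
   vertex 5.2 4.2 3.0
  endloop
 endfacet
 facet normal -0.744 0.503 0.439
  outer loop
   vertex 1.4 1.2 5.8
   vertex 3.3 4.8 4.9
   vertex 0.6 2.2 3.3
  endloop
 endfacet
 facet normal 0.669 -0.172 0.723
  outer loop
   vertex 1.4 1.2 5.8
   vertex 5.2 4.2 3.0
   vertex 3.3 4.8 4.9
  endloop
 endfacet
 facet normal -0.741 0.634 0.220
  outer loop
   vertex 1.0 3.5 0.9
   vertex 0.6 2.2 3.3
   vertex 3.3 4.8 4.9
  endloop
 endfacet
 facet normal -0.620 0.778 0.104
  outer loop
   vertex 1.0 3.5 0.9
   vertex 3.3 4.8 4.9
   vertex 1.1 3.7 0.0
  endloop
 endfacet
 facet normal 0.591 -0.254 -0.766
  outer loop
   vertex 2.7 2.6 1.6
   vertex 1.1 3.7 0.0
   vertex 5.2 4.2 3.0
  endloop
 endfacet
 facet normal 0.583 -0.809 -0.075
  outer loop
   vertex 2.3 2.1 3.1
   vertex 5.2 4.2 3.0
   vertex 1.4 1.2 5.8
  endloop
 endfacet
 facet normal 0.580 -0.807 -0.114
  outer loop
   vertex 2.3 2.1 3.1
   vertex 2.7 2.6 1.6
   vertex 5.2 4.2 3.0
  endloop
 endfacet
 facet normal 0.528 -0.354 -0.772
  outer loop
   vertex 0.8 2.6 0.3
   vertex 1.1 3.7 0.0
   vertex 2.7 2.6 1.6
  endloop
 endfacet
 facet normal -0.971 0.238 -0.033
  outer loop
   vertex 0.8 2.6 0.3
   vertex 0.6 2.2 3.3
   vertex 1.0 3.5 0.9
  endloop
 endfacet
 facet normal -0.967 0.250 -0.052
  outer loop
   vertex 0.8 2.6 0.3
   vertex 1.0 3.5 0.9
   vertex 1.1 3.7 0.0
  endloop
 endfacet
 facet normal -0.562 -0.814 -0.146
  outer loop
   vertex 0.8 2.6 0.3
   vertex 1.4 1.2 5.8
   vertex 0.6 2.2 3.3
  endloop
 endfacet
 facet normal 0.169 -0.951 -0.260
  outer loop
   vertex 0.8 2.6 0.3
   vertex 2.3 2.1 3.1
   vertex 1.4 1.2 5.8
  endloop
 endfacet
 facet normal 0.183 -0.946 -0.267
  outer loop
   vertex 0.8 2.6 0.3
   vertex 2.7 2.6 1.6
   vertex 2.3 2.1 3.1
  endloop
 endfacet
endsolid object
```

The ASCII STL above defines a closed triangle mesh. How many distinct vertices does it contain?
9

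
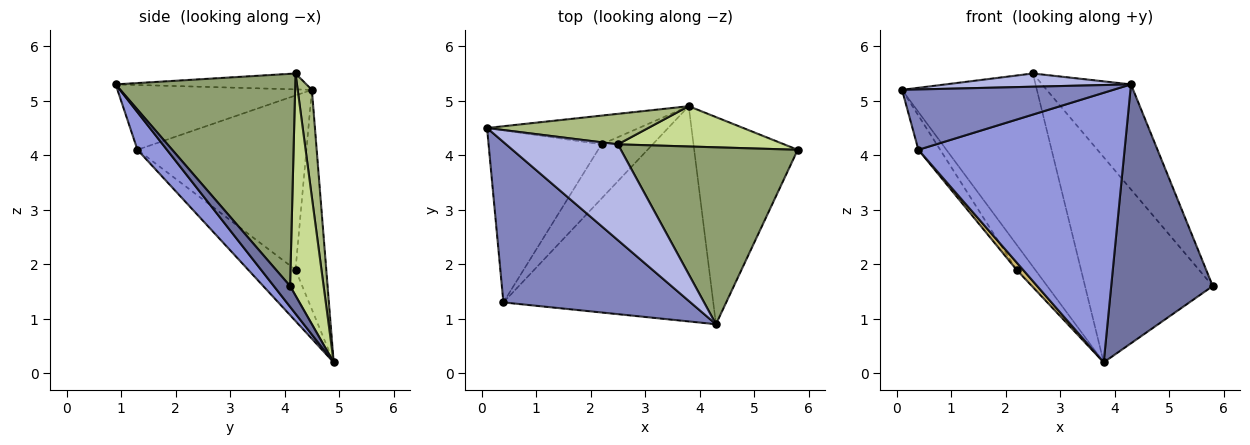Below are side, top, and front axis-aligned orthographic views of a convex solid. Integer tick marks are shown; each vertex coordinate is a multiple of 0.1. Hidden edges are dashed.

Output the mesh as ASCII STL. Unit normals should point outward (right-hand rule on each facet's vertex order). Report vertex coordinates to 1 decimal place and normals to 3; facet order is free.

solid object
 facet normal 0.124 -0.775 -0.620
  outer loop
   vertex 3.8 4.9 0.2
   vertex 5.8 4.1 1.6
   vertex 4.3 0.9 5.3
  endloop
 endfacet
 facet normal -0.308 -0.335 0.890
  outer loop
   vertex 0.4 1.3 4.1
   vertex 4.3 0.9 5.3
   vertex 0.1 4.5 5.2
  endloop
 endfacet
 facet normal 0.111 -0.777 -0.620
  outer loop
   vertex 0.4 1.3 4.1
   vertex 3.8 4.9 0.2
   vertex 4.3 0.9 5.3
  endloop
 endfacet
 facet normal -0.140 -0.136 0.981
  outer loop
   vertex 2.5 4.2 5.5
   vertex 0.1 4.5 5.2
   vertex 4.3 0.9 5.3
  endloop
 endfacet
 facet normal 0.718 0.355 0.598
  outer loop
   vertex 2.5 4.2 5.5
   vertex 4.3 0.9 5.3
   vertex 5.8 4.1 1.6
  endloop
 endfacet
 facet normal 0.103 0.982 0.155
  outer loop
   vertex 2.5 4.2 5.5
   vertex 3.8 4.9 0.2
   vertex 0.1 4.5 5.2
  endloop
 endfacet
 facet normal 0.249 0.950 0.187
  outer loop
   vertex 2.5 4.2 5.5
   vertex 5.8 4.1 1.6
   vertex 3.8 4.9 0.2
  endloop
 endfacet
 facet normal -0.736 0.446 -0.509
  outer loop
   vertex 2.2 4.2 1.9
   vertex 0.1 4.5 5.2
   vertex 3.8 4.9 0.2
  endloop
 endfacet
 facet normal -0.834 0.108 -0.541
  outer loop
   vertex 2.2 4.2 1.9
   vertex 0.4 1.3 4.1
   vertex 0.1 4.5 5.2
  endloop
 endfacet
 facet normal -0.705 -0.096 -0.703
  outer loop
   vertex 2.2 4.2 1.9
   vertex 3.8 4.9 0.2
   vertex 0.4 1.3 4.1
  endloop
 endfacet
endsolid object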